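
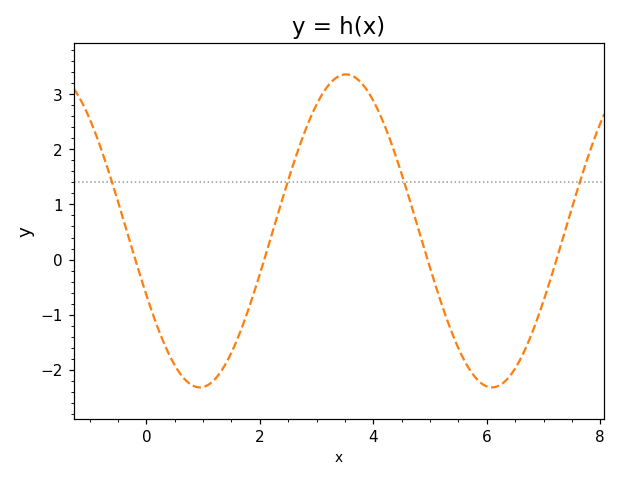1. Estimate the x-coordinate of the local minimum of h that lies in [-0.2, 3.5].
1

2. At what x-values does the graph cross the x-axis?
-0.2, 2, 5, 7.2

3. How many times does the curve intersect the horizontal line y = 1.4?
4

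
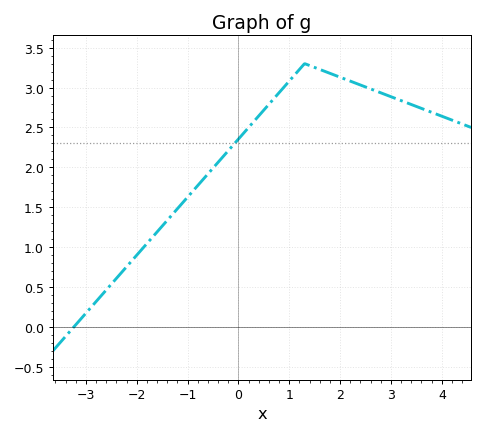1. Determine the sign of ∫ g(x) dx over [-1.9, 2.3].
positive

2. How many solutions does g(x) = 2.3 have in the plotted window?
1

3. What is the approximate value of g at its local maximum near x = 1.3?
3.3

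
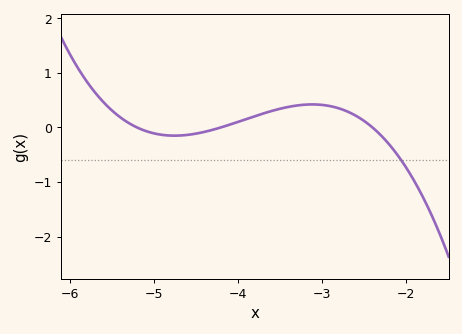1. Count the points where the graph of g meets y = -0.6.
1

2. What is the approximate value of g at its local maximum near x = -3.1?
0.421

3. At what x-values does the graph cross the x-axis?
-5.2, -4.2, -2.4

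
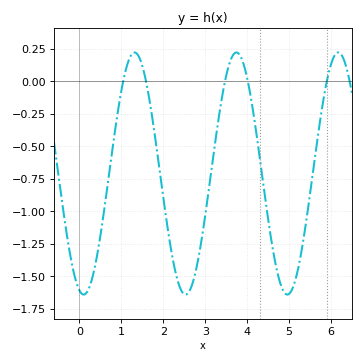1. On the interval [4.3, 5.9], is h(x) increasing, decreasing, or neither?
neither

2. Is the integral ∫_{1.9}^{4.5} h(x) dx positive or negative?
negative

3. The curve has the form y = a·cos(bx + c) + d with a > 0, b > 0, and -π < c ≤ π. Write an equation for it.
y = 0.93cos(2.59x + 2.87) - 0.71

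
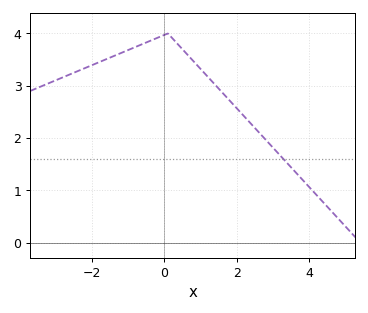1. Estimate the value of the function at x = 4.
1.1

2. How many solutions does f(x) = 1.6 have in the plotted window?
1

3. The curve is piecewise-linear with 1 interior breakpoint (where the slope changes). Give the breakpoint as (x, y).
(0.1, 4)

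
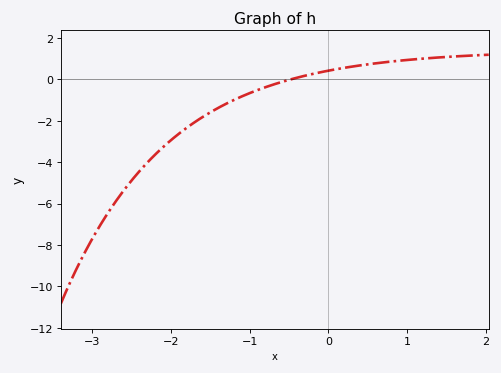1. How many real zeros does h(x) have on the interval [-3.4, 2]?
1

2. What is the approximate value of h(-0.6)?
-0.2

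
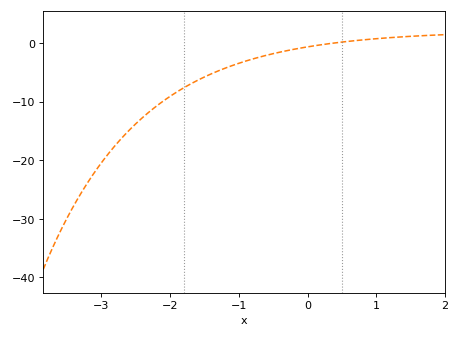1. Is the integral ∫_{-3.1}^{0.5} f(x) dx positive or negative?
negative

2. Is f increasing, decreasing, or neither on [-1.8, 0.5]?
increasing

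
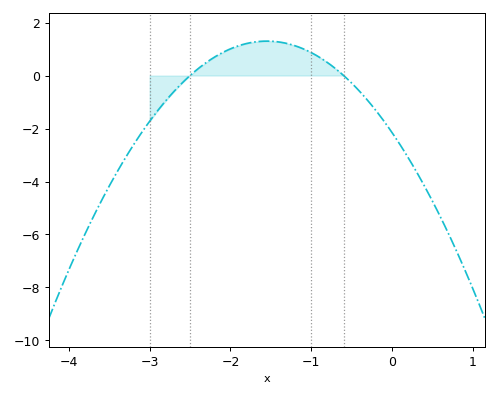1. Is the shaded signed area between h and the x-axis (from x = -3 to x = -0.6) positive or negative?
positive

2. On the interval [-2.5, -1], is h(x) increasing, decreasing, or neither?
neither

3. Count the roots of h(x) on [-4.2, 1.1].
2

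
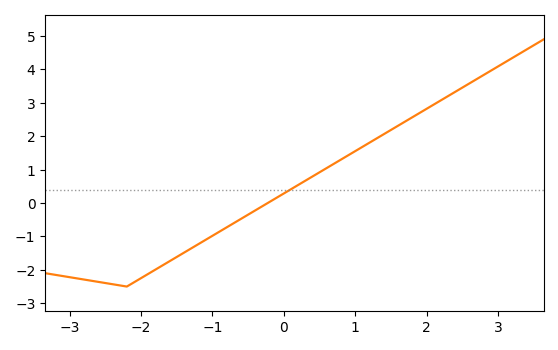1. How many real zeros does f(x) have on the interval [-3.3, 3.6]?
1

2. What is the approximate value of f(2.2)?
3.07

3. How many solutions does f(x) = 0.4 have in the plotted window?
1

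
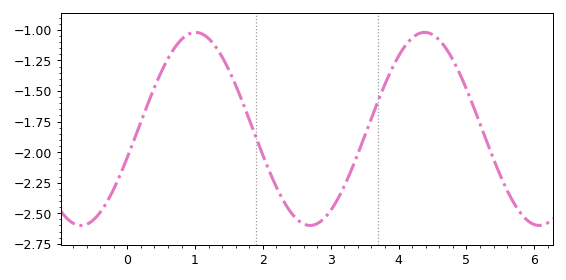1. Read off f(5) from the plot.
-1.48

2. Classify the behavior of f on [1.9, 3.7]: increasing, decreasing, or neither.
neither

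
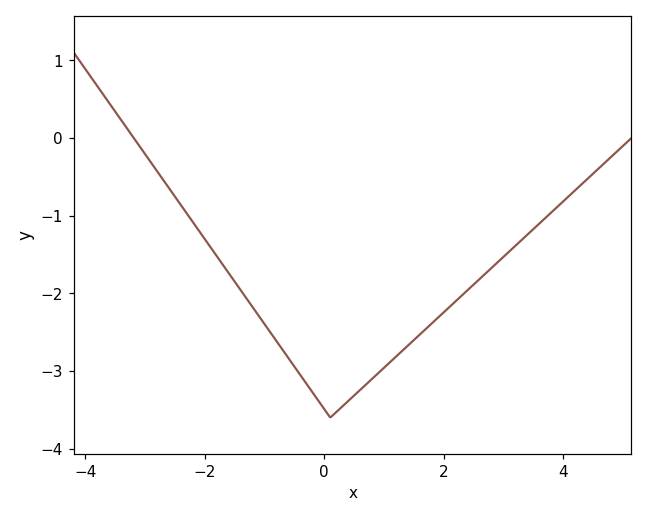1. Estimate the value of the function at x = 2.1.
-2.2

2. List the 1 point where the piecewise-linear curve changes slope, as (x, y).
(0.1, -3.6)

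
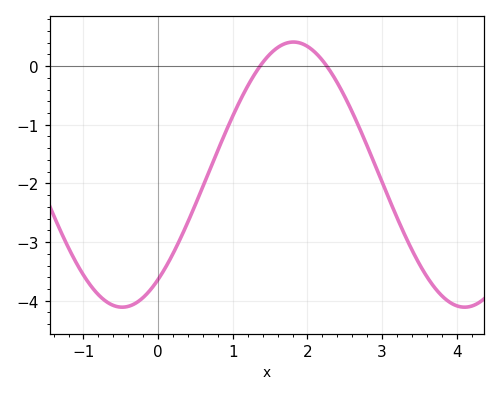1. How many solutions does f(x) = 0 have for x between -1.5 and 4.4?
2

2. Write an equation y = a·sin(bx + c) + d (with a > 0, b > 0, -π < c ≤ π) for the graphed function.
y = 2.26sin(1.37x - 0.912) - 1.85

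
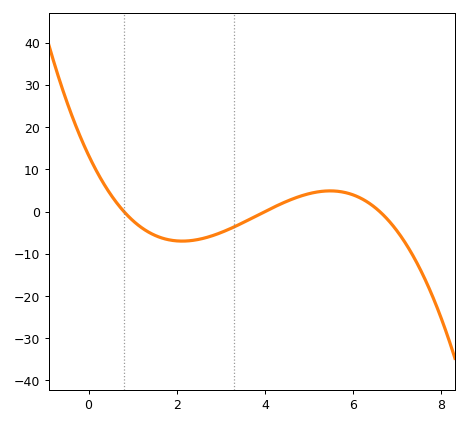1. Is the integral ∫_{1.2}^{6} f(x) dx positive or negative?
negative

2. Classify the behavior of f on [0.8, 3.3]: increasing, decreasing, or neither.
neither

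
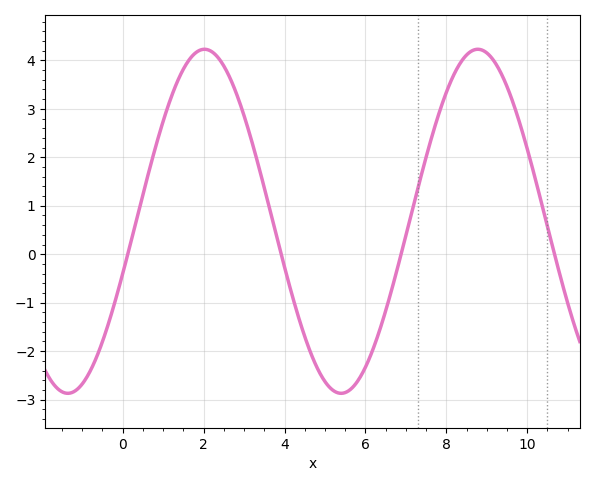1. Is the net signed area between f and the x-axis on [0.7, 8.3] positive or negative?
positive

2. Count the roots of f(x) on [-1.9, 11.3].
4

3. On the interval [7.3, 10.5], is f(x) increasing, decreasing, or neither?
neither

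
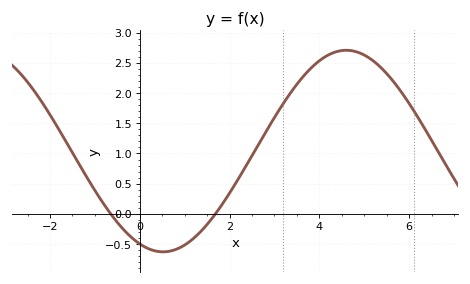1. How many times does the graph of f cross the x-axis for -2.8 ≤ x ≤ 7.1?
2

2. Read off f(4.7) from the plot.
2.7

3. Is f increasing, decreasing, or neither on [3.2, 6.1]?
neither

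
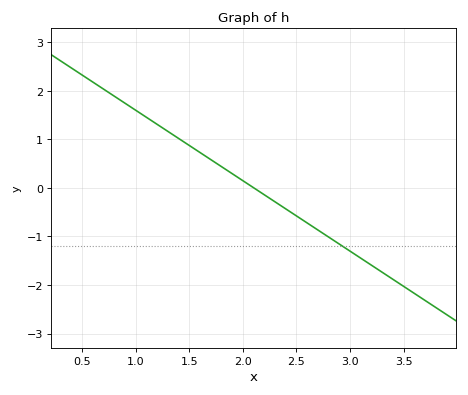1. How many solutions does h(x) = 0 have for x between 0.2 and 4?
1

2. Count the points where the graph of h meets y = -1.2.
1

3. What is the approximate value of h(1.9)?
0.3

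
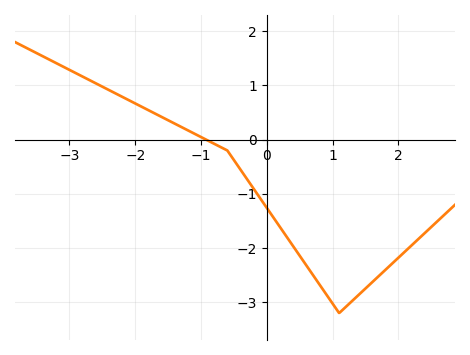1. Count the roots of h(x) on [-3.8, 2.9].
1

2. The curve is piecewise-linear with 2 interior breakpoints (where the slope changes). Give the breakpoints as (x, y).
(-0.6, -0.2); (1.1, -3.2)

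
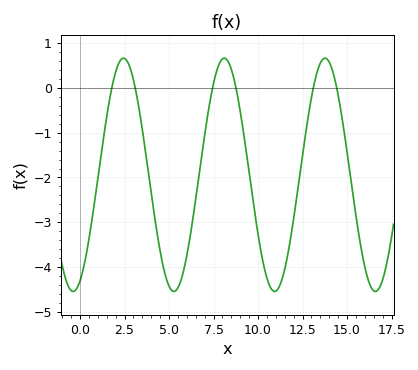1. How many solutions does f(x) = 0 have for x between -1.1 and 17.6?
6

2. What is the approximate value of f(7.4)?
-0.093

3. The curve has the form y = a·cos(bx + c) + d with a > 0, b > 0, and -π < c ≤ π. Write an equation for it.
y = 2.6cos(1.11x - 2.71) - 1.94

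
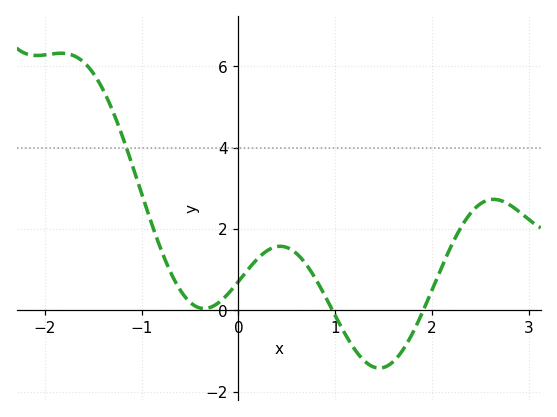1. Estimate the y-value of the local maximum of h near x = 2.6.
2.73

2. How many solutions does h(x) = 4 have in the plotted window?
1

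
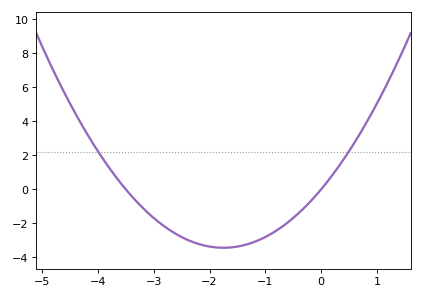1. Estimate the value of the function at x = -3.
-1.68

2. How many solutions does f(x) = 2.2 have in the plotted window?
2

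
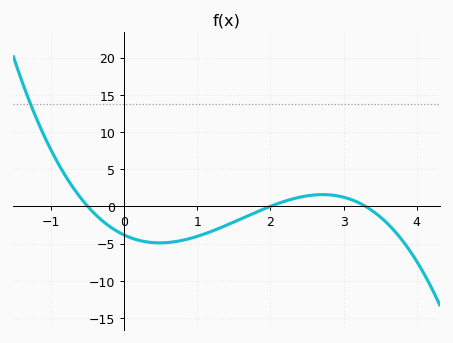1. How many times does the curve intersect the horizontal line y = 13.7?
1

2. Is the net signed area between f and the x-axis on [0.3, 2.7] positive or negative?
negative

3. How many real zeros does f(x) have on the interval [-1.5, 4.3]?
3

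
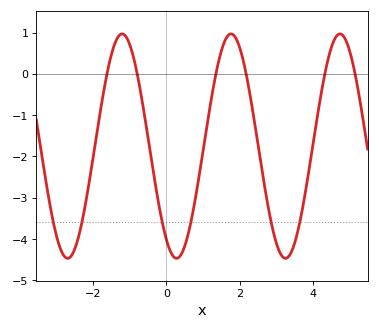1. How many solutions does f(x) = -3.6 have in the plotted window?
6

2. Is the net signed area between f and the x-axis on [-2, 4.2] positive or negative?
negative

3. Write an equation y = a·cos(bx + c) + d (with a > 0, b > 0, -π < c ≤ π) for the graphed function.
y = 2.72cos(2.1x + 2.5) - 1.75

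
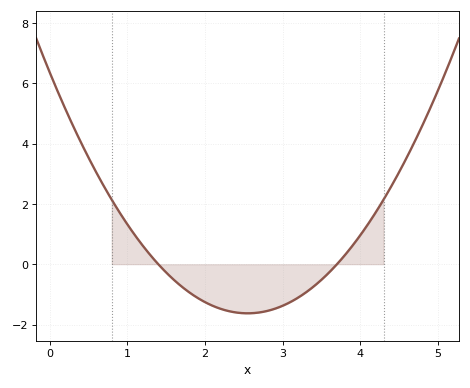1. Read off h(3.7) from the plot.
0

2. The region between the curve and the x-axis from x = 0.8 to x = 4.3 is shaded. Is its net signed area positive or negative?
negative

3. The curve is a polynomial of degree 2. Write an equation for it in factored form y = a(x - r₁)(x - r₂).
y = 1.23(x - 1.4)(x - 3.7)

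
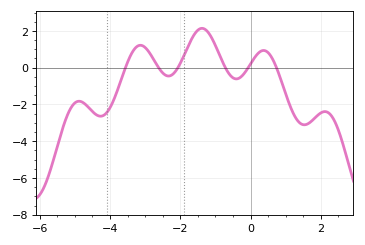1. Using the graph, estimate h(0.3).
1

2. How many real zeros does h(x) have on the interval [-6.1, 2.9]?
6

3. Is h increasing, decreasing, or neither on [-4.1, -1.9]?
neither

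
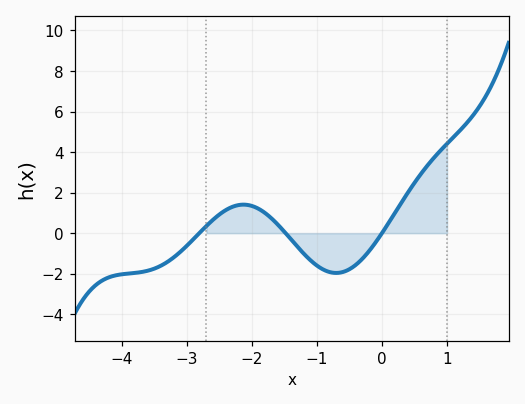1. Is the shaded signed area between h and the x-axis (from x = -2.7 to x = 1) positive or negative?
positive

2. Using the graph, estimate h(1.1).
4.73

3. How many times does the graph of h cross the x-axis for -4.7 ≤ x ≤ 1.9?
3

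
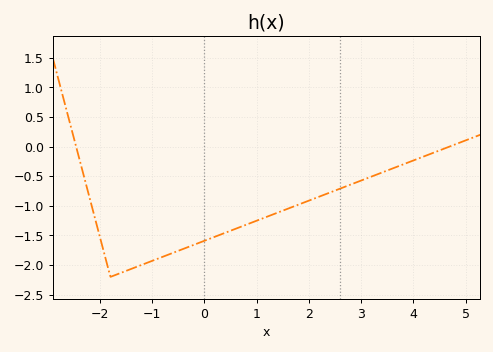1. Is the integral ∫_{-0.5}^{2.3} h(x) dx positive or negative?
negative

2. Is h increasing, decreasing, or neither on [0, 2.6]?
increasing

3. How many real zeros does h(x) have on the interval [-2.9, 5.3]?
2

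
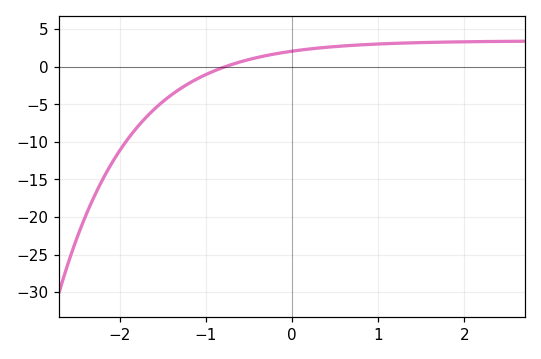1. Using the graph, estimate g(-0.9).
-0.5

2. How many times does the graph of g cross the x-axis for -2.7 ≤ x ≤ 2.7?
1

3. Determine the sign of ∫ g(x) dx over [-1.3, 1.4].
positive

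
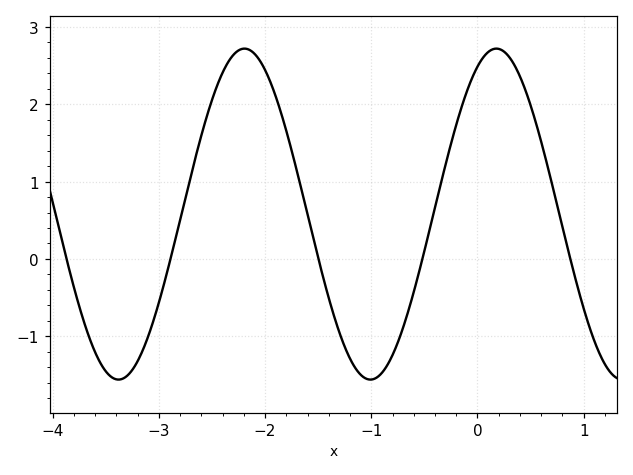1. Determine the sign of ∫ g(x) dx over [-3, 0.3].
positive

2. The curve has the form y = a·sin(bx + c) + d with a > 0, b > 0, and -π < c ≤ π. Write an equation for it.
y = 2.14sin(2.65x + 1.1) + 0.58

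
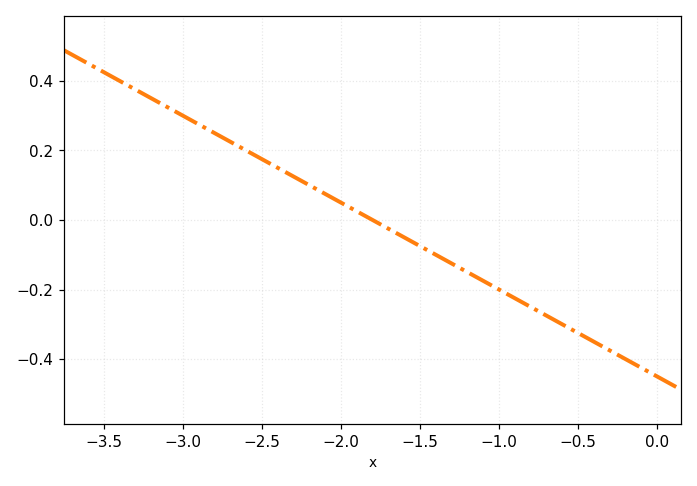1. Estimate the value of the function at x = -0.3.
-0.38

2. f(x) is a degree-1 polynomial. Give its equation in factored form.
y = -0.25(x + 1.8)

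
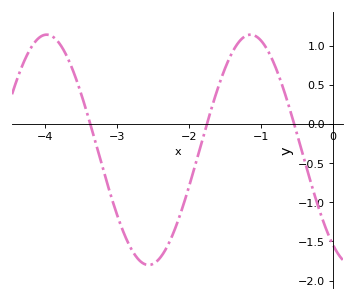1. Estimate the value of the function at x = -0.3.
-0.75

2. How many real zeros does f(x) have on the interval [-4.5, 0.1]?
3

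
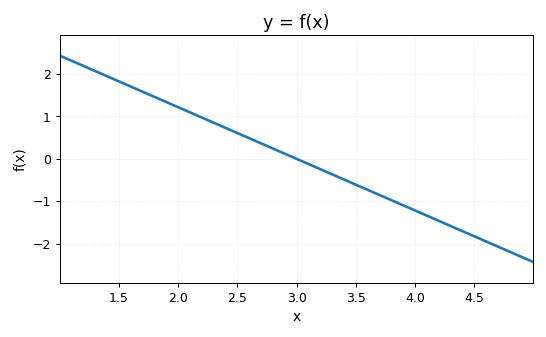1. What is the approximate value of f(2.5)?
0.61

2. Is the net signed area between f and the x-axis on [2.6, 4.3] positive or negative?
negative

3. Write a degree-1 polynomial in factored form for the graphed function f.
y = -1.22(x - 3)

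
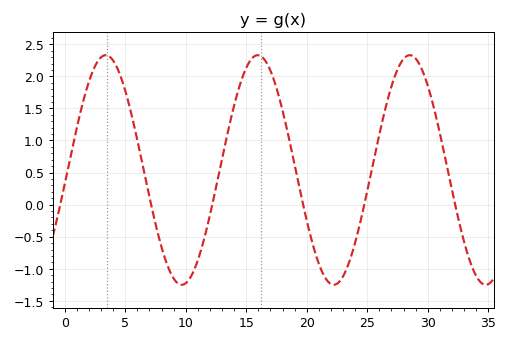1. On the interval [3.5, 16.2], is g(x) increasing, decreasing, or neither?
neither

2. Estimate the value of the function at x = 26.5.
1.5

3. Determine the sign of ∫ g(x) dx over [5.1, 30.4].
positive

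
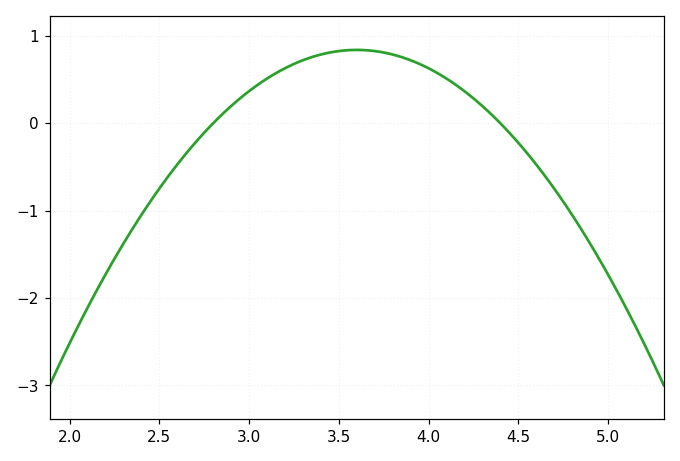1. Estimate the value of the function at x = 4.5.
-0.2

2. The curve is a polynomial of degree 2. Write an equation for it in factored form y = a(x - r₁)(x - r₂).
y = -1.31(x - 2.8)(x - 4.4)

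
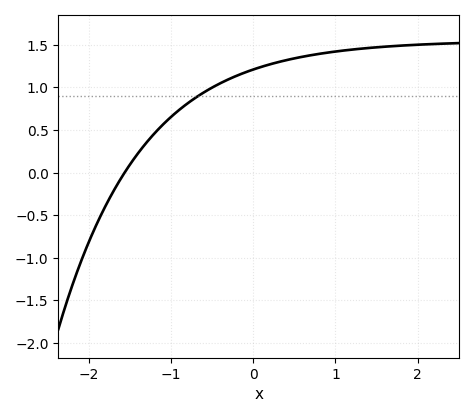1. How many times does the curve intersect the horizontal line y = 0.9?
1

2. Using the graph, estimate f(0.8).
1.39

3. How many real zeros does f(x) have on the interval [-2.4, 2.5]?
1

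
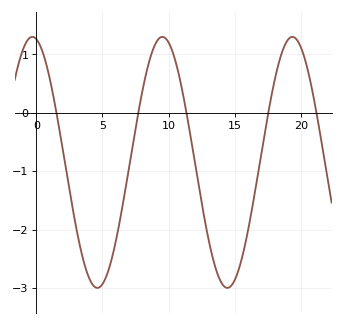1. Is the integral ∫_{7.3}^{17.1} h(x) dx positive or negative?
negative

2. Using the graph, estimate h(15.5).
-2.52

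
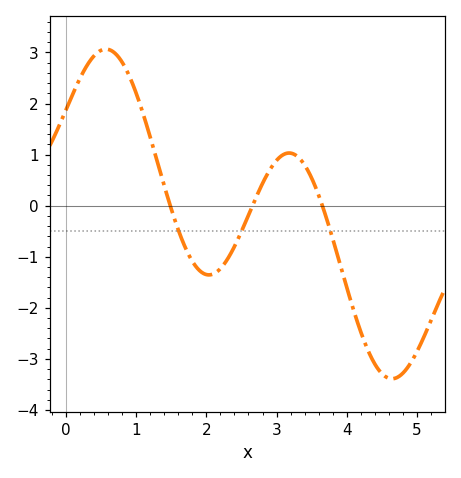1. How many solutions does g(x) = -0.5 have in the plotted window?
3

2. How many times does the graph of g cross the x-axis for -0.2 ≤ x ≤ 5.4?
3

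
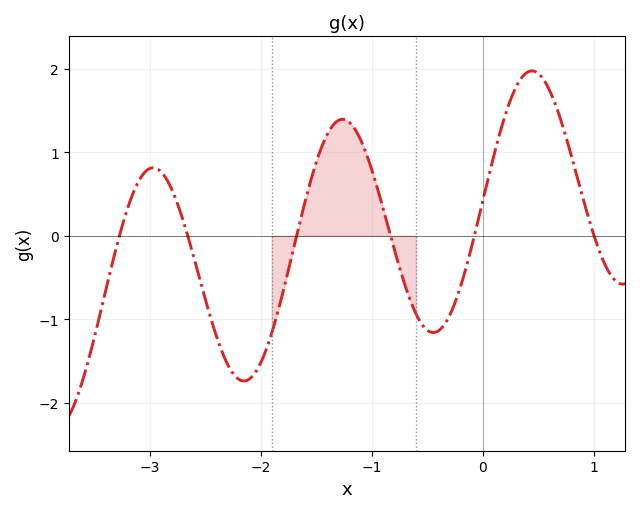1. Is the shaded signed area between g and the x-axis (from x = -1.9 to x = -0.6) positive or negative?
positive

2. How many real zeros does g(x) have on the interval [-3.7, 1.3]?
6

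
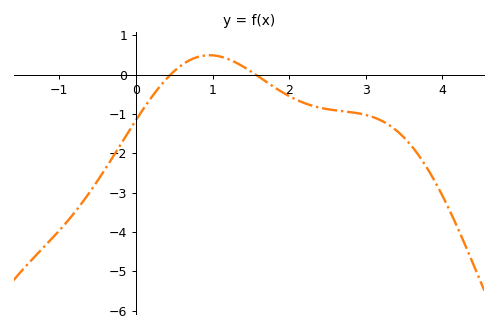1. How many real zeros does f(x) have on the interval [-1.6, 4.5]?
2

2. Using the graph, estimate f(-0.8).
-3.5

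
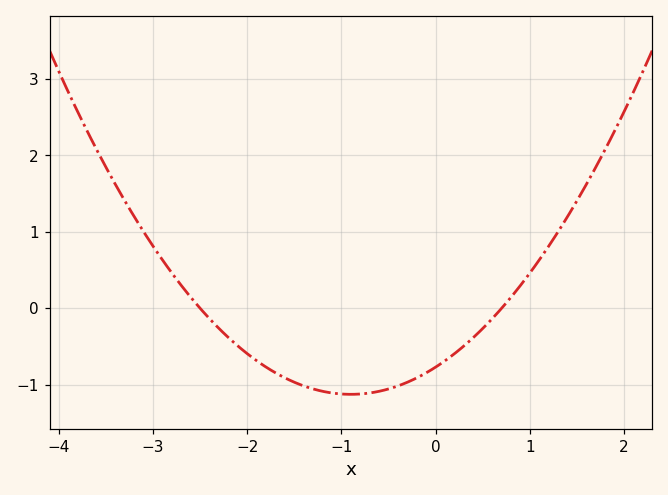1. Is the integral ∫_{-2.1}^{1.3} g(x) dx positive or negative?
negative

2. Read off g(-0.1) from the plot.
-0.8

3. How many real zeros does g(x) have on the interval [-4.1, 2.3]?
2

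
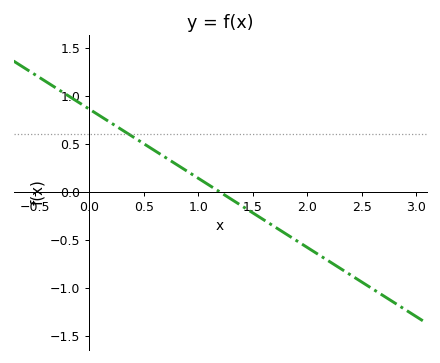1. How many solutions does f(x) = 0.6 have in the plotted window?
1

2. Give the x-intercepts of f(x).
1.2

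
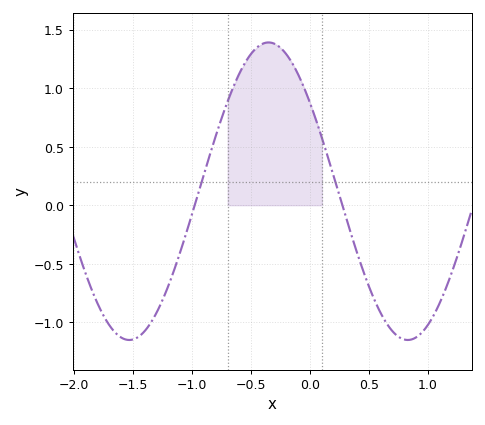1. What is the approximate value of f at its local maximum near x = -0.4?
1.4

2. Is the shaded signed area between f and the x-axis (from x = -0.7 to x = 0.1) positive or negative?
positive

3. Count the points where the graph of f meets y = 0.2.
2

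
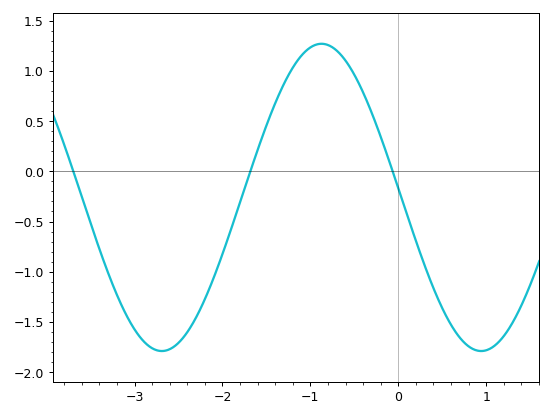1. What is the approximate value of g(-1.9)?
-0.55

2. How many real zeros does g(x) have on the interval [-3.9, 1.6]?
3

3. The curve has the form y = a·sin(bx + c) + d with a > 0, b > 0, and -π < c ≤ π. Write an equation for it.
y = 1.53sin(1.7x + 3.1) - 0.26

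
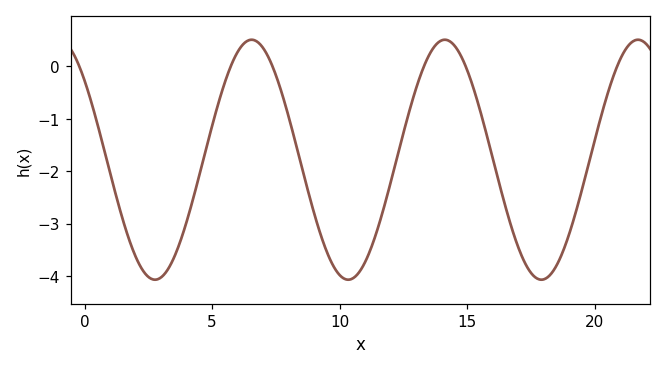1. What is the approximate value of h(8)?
-1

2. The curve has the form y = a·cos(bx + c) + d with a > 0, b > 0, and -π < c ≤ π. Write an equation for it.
y = 2.29cos(0.83x + 0.85) - 1.78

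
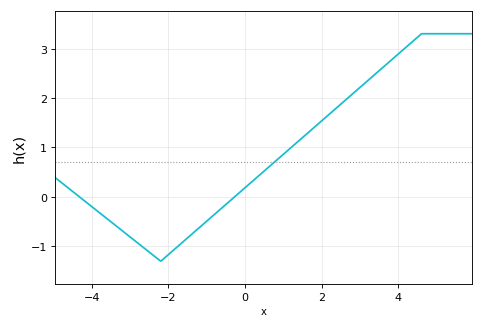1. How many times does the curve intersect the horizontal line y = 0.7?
1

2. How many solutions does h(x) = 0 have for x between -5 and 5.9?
2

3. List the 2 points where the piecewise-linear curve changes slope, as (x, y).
(-2.2, -1.3); (4.6, 3.3)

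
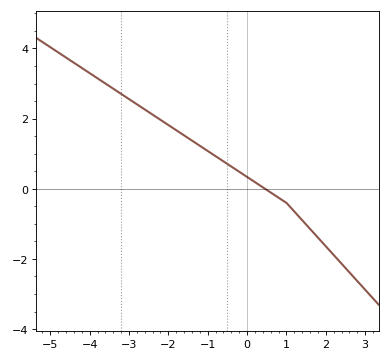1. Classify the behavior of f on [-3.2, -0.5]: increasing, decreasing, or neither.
decreasing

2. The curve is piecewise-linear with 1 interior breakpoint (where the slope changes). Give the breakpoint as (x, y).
(1, -0.4)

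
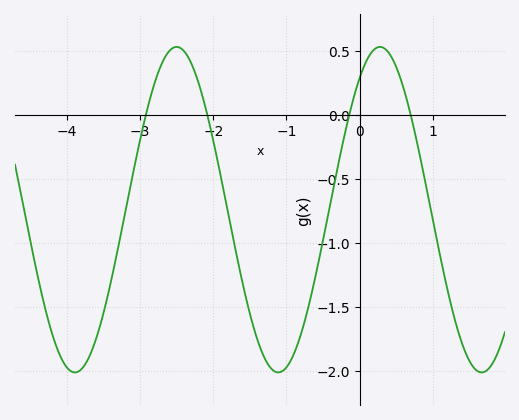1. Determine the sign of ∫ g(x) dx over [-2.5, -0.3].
negative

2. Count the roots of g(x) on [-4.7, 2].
4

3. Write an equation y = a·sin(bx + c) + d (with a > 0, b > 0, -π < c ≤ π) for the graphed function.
y = 1.27sin(2.26x + 0.942) - 0.74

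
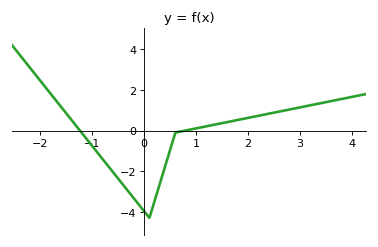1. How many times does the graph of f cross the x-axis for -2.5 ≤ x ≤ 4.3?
2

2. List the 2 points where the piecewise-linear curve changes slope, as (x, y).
(0.1, -4.3); (0.6, -0.1)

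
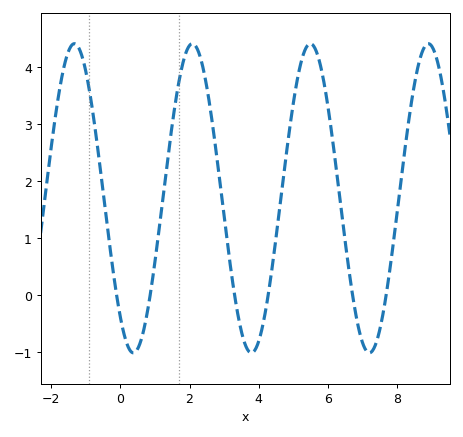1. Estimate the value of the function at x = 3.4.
-0.341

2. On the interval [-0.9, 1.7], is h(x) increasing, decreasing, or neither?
neither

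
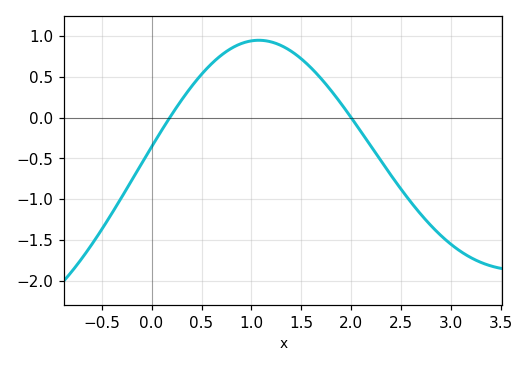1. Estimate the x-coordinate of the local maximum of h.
1.1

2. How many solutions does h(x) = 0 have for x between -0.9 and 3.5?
2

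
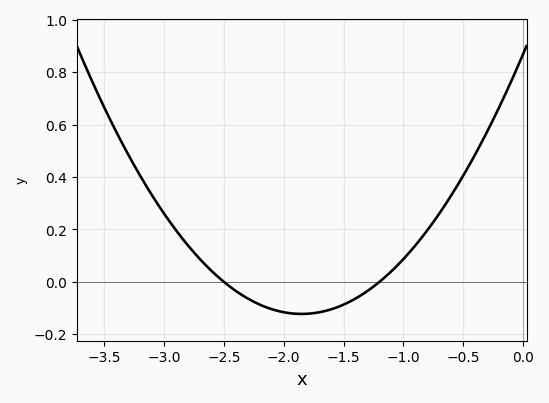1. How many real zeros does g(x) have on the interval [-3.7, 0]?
2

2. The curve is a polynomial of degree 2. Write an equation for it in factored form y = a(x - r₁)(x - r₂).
y = 0.29(x + 2.5)(x + 1.2)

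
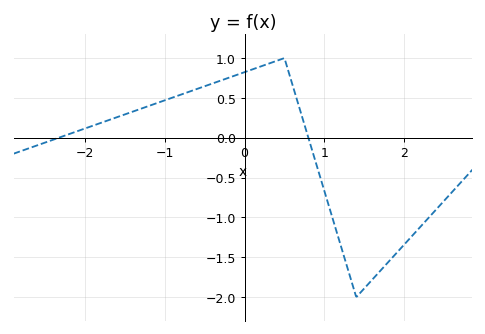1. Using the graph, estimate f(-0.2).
0.75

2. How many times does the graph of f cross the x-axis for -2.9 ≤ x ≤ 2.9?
2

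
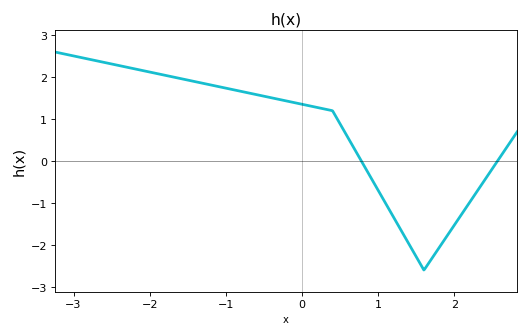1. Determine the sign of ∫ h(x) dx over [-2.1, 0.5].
positive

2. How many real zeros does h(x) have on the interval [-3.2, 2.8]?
2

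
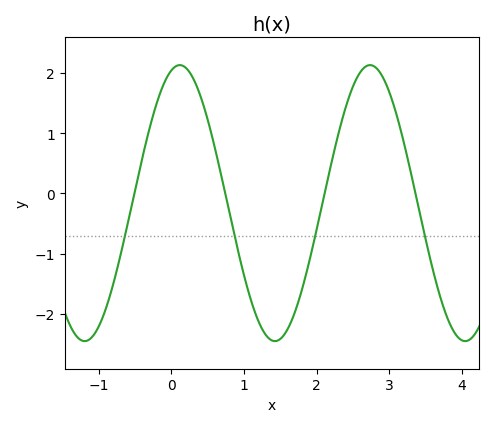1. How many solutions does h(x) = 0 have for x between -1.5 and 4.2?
4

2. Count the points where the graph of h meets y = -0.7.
4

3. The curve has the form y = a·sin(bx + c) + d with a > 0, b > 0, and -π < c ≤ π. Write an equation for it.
y = 2.29sin(2.4x + 1.3) - 0.16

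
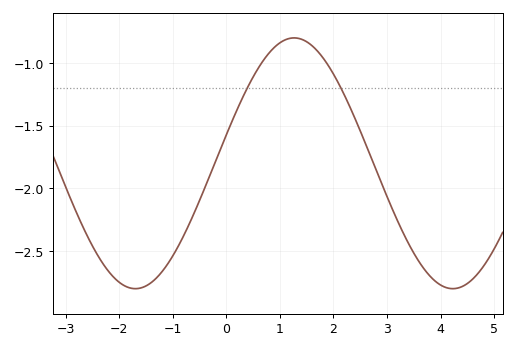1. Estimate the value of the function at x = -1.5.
-2.8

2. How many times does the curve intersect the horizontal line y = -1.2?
2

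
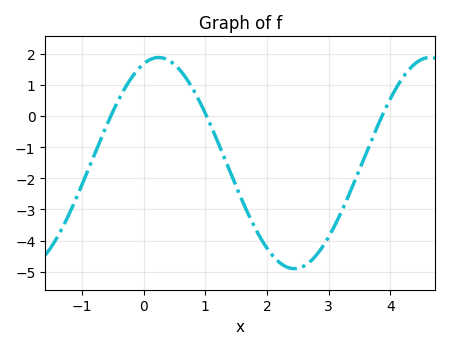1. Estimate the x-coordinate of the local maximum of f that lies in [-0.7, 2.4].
0.245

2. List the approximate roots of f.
-0.53, 1.02, 3.86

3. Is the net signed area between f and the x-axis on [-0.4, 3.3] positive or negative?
negative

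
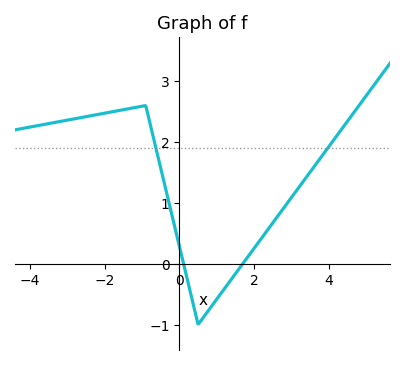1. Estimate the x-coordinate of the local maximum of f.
-0.904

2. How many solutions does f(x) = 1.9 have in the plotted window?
2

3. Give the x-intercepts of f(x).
0.111, 1.7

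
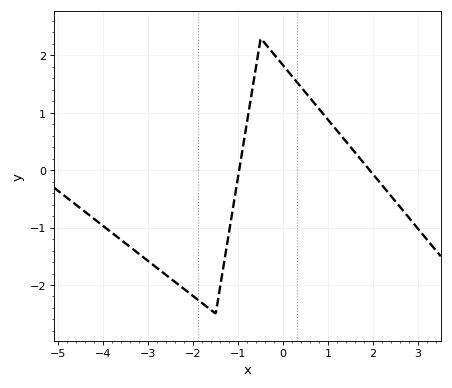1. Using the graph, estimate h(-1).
-0.1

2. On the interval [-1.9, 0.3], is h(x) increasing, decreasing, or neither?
neither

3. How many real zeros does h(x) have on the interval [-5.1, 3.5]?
2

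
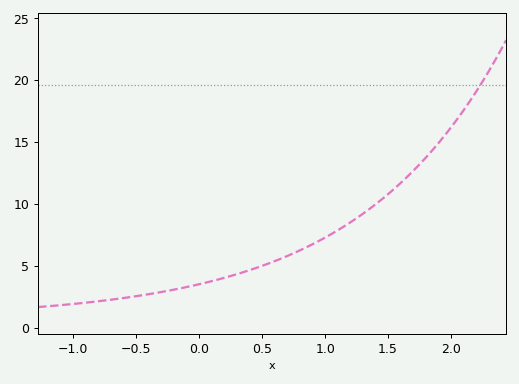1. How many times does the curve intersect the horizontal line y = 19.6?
1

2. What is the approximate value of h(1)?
7.28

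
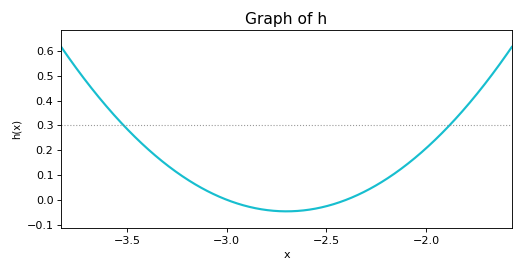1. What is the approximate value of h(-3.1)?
0.036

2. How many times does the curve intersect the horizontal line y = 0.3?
2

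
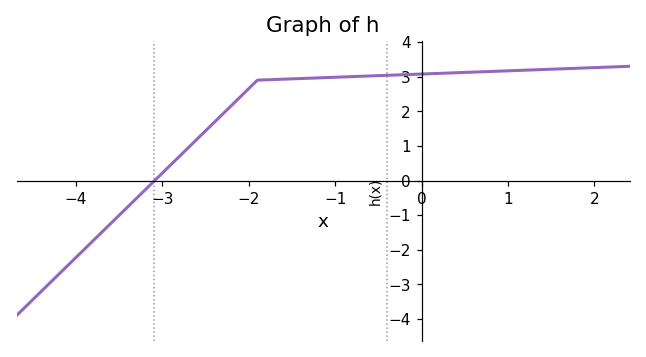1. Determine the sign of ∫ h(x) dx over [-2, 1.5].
positive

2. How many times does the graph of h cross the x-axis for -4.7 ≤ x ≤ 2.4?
1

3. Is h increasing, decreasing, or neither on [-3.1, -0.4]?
increasing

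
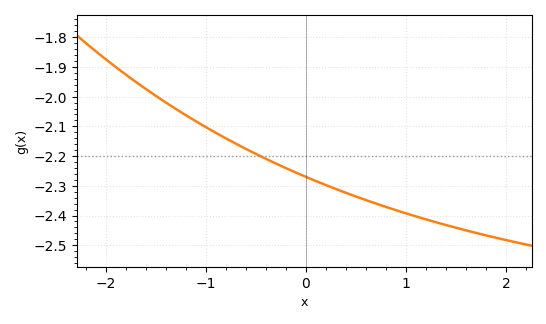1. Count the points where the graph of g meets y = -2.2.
1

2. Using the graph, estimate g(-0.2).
-2.24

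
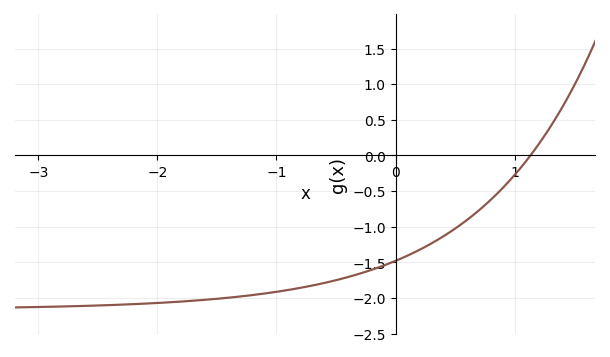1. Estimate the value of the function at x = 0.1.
-1.4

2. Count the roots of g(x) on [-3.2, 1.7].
1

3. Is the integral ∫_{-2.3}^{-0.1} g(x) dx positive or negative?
negative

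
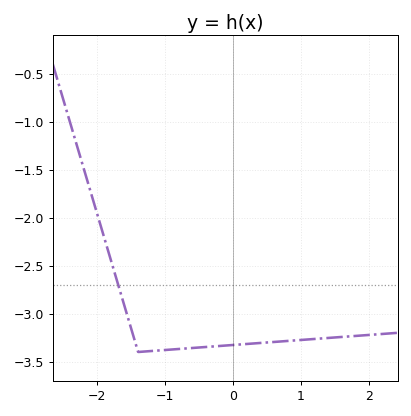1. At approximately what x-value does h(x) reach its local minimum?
-1.4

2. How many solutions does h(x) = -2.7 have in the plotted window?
1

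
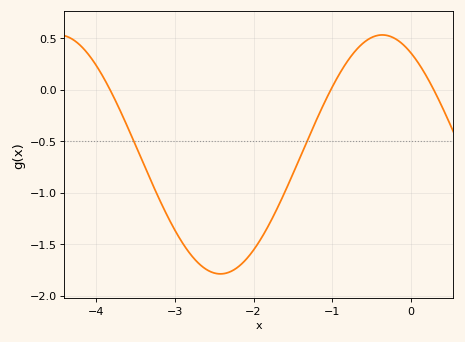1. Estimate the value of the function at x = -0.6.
0.45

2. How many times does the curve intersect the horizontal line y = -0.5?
2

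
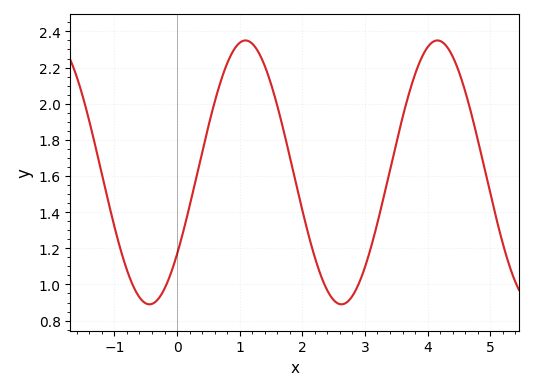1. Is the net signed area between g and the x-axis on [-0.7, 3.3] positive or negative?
positive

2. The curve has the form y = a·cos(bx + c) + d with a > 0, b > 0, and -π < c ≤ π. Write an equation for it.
y = 0.73cos(2.05x - 2.24) + 1.62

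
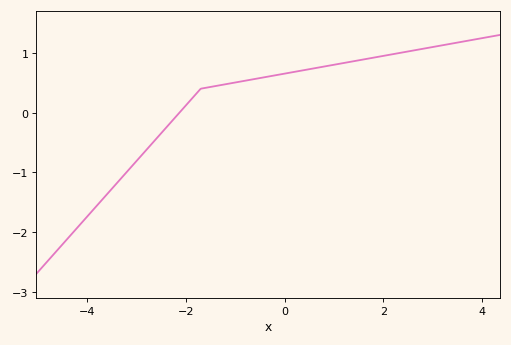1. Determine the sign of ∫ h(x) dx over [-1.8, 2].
positive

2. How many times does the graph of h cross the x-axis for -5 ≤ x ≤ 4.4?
1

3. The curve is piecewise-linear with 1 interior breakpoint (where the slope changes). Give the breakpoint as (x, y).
(-1.7, 0.4)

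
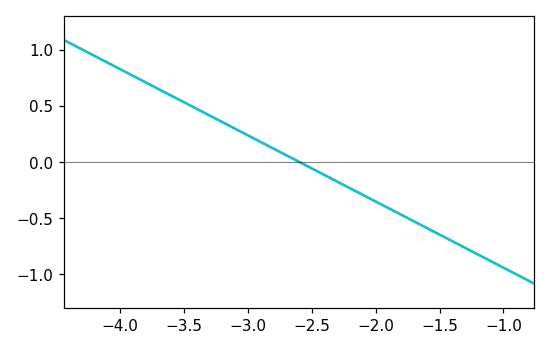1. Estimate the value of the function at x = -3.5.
0.531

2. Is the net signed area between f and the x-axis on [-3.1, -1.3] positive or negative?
negative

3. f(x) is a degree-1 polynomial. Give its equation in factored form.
y = -0.59(x + 2.6)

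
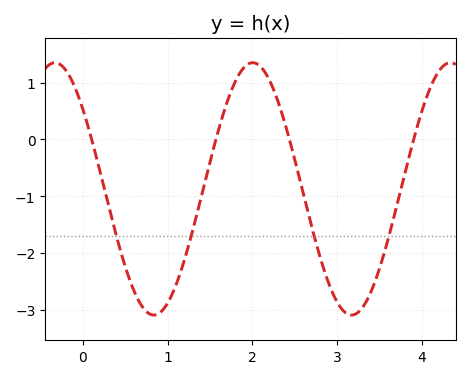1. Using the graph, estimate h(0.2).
-0.6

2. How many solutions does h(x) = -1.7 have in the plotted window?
4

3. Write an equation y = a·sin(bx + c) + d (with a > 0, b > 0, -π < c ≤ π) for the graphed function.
y = 2.22sin(2.7x + 2.5) - 0.87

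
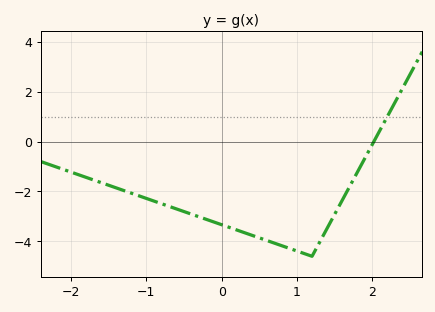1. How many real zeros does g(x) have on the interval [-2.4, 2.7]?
1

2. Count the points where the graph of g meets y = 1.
1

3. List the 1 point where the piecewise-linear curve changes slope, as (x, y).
(1.2, -4.6)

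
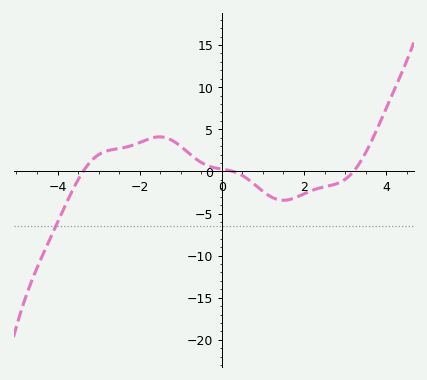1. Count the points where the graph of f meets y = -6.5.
1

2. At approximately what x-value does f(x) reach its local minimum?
1.6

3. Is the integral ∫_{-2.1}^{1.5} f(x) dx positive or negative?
positive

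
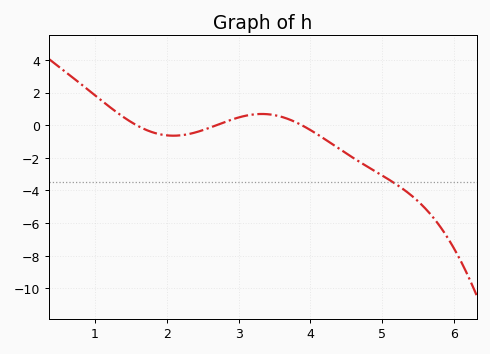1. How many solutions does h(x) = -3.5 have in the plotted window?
1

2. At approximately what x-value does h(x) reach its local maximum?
3.32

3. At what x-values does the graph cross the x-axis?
1.58, 2.69, 3.88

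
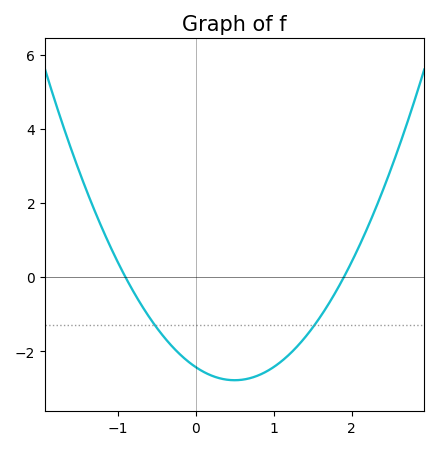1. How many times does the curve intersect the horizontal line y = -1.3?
2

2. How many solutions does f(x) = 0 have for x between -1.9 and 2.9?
2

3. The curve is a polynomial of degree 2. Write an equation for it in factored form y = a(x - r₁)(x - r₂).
y = 1.42(x + 0.9)(x - 1.9)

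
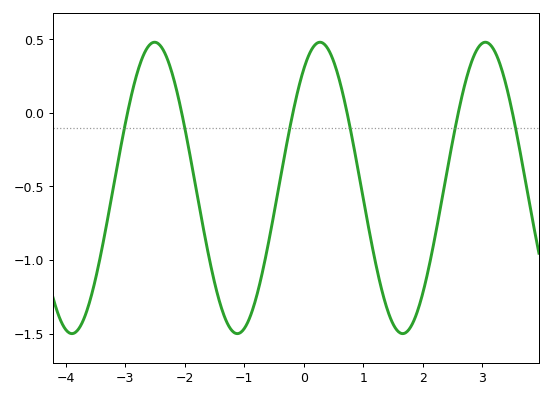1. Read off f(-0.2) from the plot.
-0.05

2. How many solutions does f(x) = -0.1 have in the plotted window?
6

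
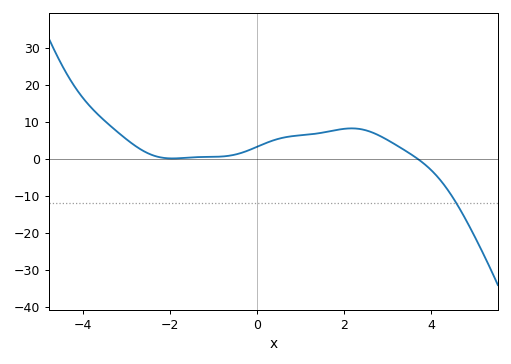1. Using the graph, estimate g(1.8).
8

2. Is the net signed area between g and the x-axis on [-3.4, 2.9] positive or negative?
positive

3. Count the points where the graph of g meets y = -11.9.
1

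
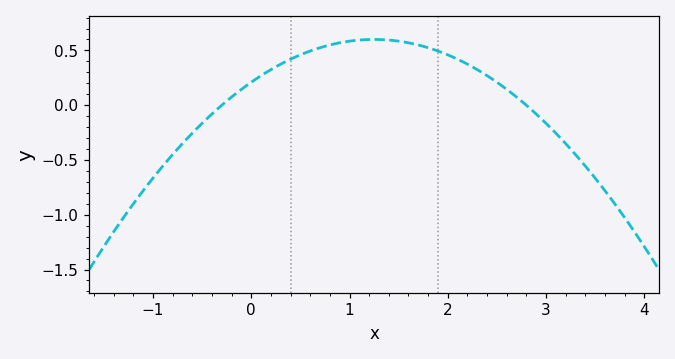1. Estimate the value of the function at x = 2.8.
0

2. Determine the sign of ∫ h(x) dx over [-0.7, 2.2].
positive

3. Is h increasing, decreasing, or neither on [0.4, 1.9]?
neither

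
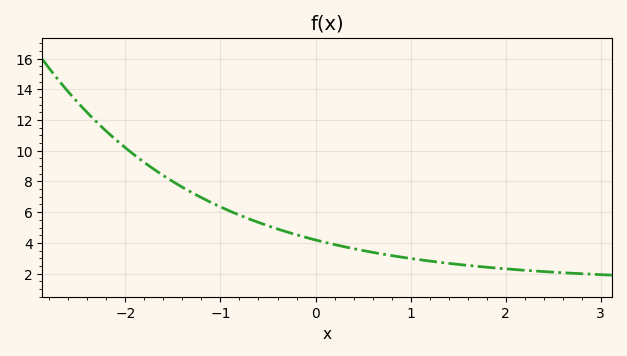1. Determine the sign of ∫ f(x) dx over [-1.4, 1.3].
positive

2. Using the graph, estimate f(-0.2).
4.6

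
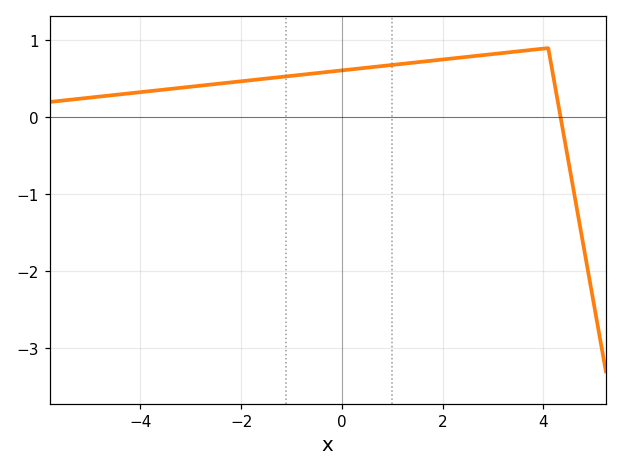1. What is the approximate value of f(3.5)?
0.858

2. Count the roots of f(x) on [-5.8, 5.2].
1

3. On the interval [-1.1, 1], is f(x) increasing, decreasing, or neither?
increasing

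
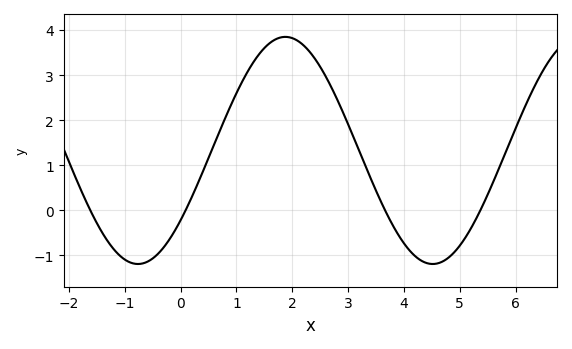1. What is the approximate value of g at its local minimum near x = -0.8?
-1.2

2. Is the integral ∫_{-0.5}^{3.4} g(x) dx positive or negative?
positive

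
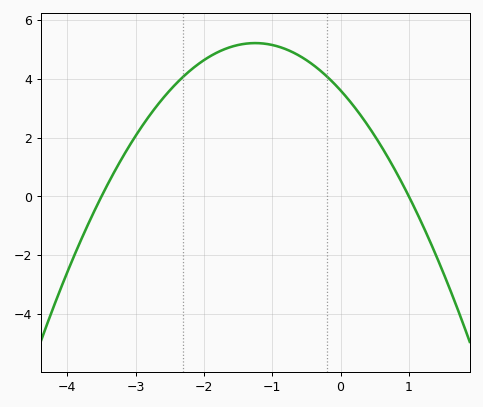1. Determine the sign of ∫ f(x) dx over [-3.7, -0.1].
positive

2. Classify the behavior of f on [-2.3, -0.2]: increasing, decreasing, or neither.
neither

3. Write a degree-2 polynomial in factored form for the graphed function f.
y = -1.03(x + 3.5)(x - 1)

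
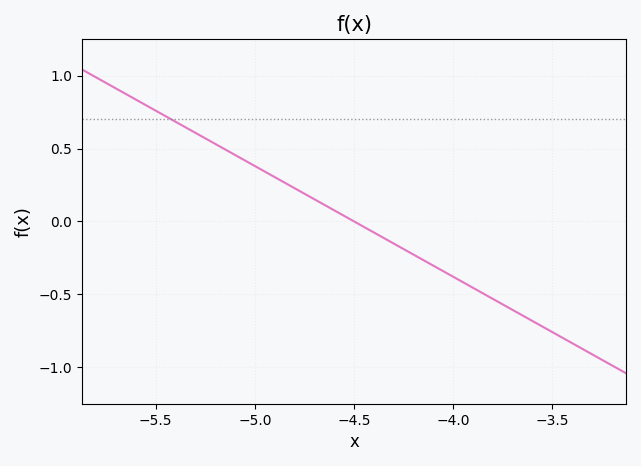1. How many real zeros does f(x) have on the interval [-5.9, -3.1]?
1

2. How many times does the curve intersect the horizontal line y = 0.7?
1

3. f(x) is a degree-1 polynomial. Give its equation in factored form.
y = -0.76(x + 4.5)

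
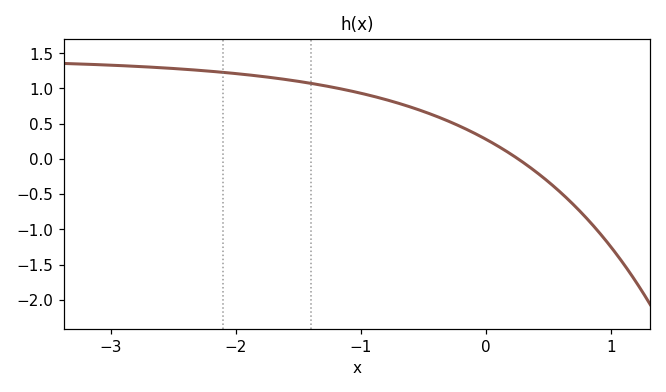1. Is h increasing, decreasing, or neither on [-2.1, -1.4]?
decreasing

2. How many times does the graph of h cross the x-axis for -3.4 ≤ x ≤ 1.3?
1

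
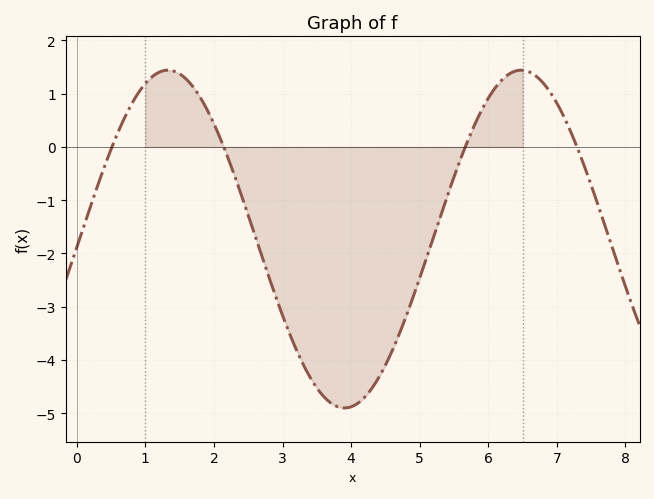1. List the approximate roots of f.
0.514, 2.14, 5.66, 7.29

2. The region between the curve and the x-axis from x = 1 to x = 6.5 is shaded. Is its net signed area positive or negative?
negative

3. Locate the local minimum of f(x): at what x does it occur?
3.91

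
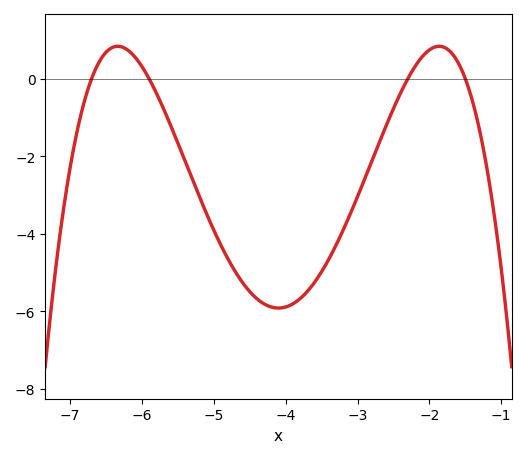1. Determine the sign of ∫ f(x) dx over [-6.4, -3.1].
negative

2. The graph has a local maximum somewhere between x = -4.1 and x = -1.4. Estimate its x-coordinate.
-1.9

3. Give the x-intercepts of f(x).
-6.7, -5.9, -2.3, -1.5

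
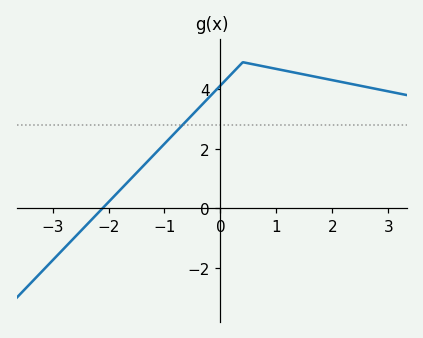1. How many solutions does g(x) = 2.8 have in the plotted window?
1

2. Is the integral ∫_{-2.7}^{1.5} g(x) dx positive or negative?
positive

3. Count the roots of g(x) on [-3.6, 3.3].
1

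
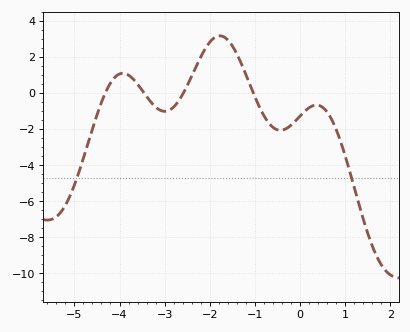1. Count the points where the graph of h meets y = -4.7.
2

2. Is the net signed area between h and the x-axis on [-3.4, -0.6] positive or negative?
positive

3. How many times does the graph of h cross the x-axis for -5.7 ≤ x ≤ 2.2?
4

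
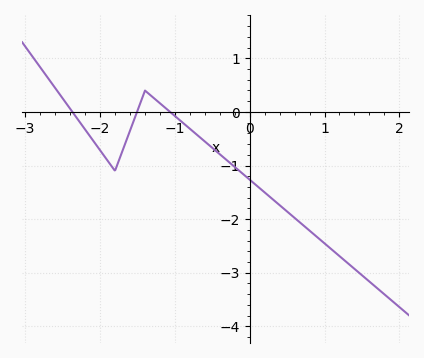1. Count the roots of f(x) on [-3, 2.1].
3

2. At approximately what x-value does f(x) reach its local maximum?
-1.4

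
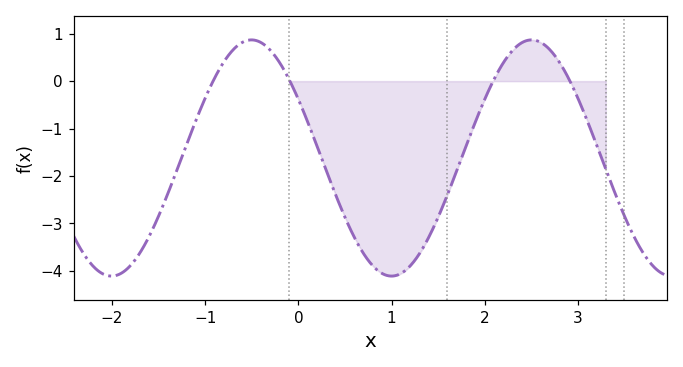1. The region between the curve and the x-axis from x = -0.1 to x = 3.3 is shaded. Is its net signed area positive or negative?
negative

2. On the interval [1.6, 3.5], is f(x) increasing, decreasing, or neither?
neither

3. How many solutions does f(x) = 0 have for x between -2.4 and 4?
4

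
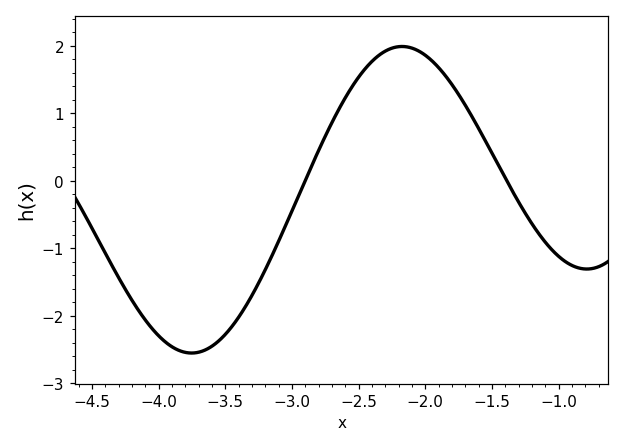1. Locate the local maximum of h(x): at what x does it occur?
-2.18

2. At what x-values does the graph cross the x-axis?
-2.9, -1.39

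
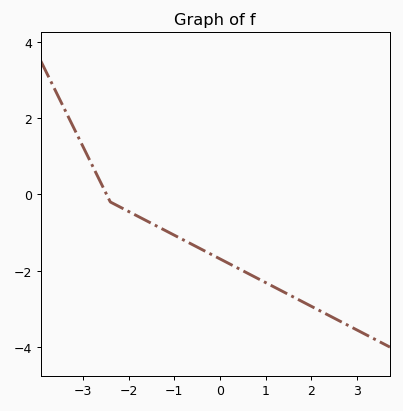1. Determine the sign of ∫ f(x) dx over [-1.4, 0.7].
negative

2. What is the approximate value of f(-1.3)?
-0.9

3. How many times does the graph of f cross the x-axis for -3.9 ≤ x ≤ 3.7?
1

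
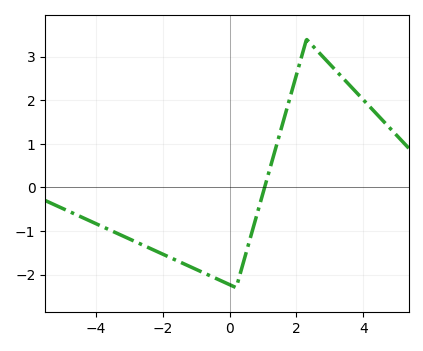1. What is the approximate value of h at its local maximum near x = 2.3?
3.4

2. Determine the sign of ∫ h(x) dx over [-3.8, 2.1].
negative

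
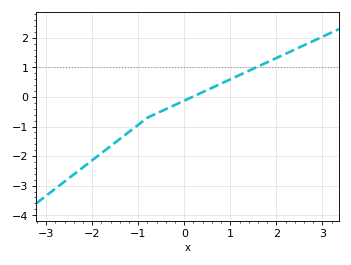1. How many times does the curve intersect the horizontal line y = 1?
1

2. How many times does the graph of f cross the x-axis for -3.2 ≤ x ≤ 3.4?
1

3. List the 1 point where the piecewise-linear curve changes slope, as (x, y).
(-0.8, -0.7)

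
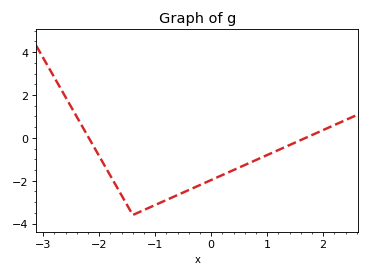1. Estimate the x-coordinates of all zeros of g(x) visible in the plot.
-2.19, 1.69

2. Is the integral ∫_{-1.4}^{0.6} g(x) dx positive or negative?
negative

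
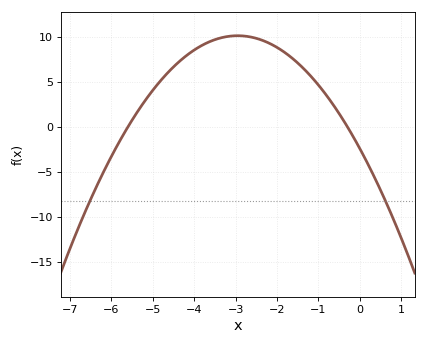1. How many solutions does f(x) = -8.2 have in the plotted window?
2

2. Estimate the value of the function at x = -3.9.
8.81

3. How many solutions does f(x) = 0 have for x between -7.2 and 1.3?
2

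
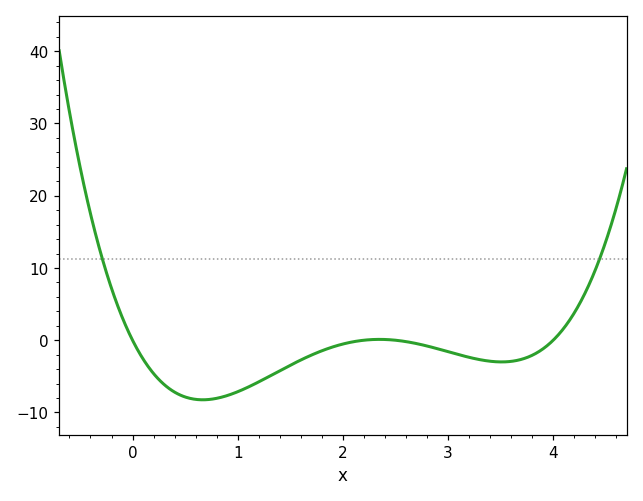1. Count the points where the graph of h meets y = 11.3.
2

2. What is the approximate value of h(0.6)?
-8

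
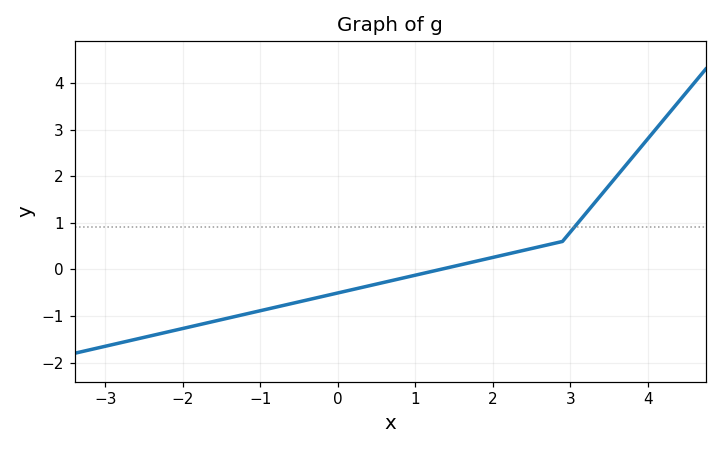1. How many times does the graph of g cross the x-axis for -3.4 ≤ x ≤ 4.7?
1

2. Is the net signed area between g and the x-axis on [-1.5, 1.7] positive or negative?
negative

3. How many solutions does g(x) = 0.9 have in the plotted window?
1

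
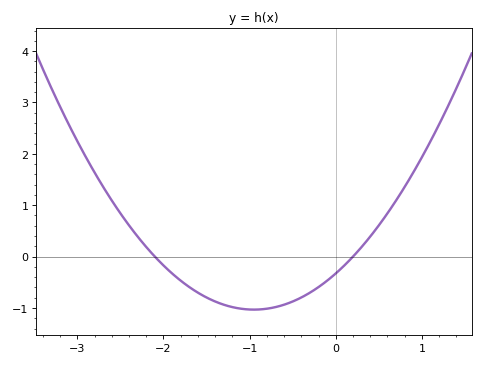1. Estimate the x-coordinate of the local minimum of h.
-1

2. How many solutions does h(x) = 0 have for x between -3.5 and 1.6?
2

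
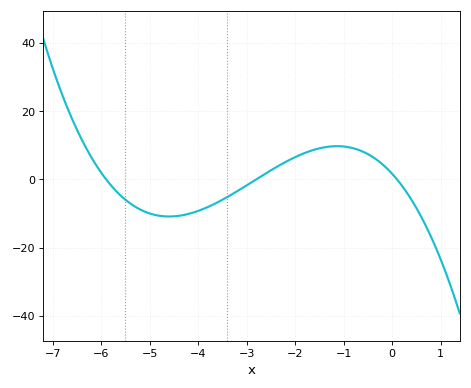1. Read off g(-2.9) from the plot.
0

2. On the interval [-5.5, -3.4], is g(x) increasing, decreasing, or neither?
neither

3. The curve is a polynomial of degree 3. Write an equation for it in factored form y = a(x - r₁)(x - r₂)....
y = -0.99(x + 5.9)(x + 2.8)(x - 0.1)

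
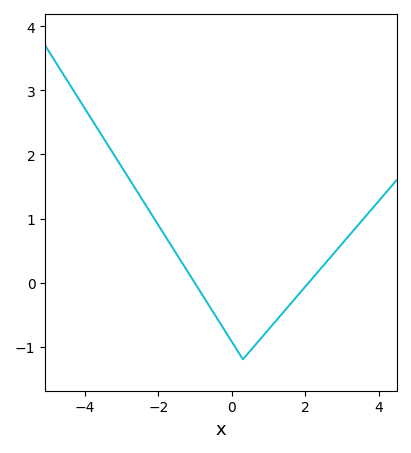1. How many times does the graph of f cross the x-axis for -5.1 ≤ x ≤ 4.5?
2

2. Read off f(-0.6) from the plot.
-0.4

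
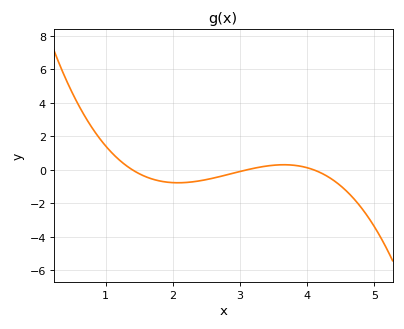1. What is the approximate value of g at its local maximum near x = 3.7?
0.306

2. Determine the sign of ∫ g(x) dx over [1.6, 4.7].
negative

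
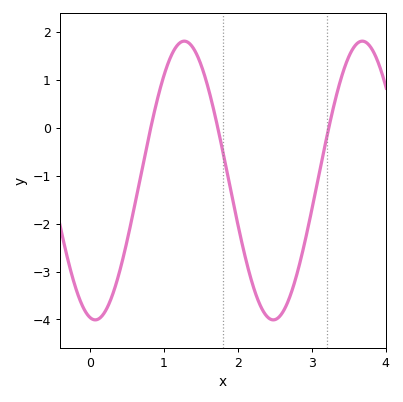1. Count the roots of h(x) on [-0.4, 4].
3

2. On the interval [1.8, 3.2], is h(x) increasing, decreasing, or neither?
neither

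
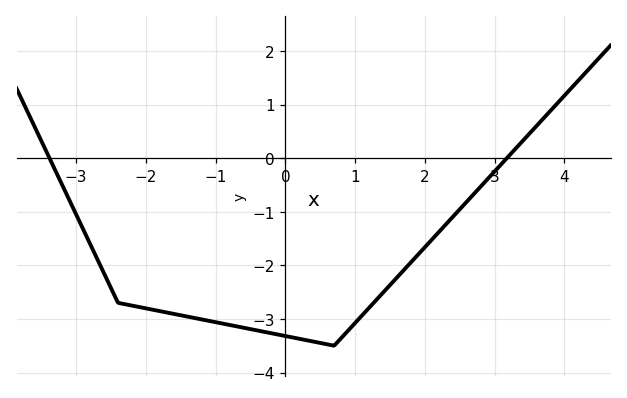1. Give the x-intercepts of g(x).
-3.38, 3.18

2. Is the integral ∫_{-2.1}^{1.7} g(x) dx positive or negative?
negative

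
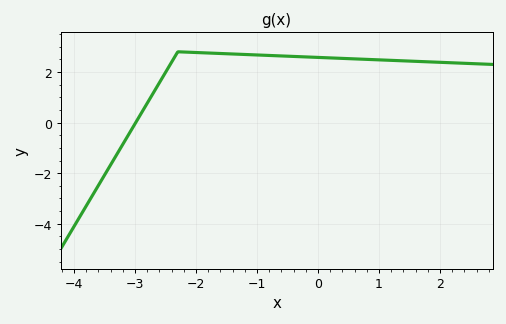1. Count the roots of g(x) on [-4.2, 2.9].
1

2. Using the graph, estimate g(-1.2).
2.69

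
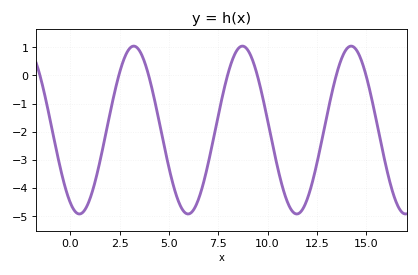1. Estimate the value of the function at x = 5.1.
-3.6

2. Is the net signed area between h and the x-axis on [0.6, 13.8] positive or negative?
negative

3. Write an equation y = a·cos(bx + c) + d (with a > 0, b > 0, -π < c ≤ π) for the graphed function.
y = 2.98cos(1.1x + 2.6) - 1.94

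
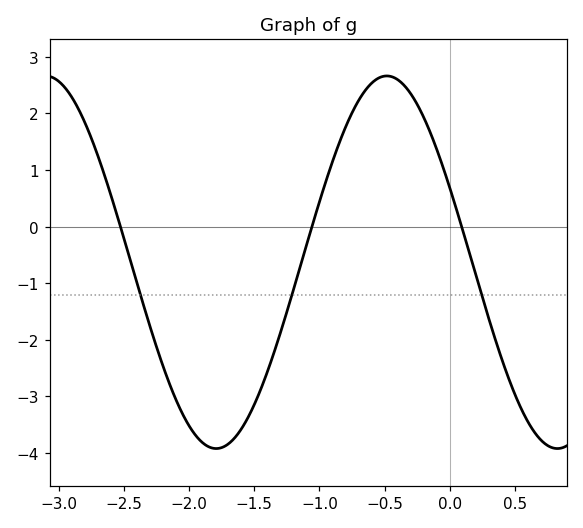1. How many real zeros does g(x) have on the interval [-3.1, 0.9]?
3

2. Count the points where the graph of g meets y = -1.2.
3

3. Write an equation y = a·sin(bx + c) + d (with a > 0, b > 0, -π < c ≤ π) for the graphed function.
y = 3.29sin(2.4x + 2.73) - 0.63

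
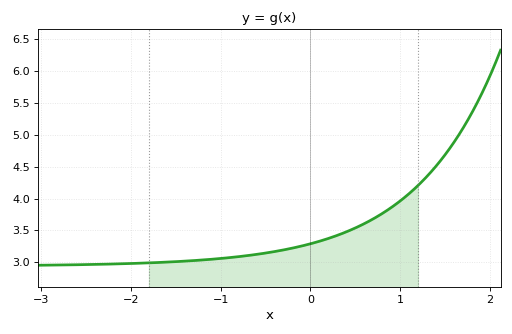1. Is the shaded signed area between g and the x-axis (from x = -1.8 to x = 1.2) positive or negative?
positive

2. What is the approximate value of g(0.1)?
3.33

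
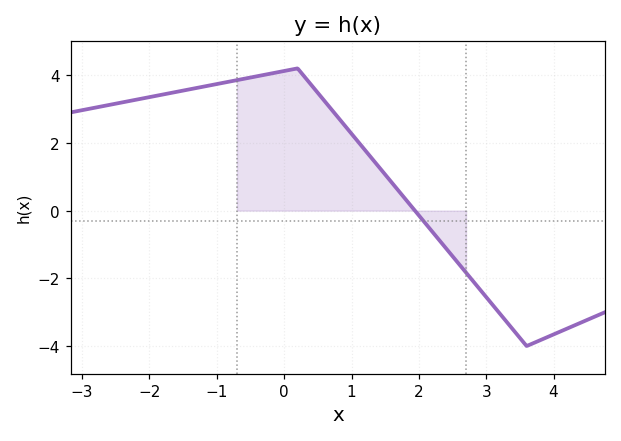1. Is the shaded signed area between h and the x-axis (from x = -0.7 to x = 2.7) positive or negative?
positive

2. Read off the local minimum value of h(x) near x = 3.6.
-4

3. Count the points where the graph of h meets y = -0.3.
1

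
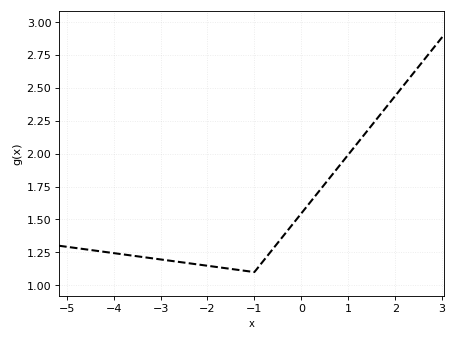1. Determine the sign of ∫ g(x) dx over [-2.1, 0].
positive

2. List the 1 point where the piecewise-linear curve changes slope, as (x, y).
(-1, 1.1)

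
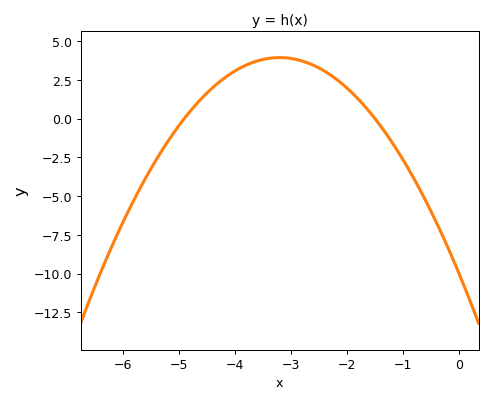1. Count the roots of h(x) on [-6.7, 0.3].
2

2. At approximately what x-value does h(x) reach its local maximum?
-3.2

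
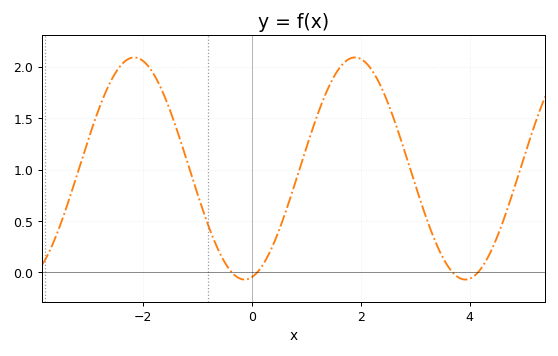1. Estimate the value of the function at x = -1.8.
1.92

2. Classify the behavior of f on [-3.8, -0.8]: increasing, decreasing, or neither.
neither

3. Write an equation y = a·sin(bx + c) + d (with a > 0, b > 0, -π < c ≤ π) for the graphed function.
y = 1.08sin(1.55x - 1.36) + 1.01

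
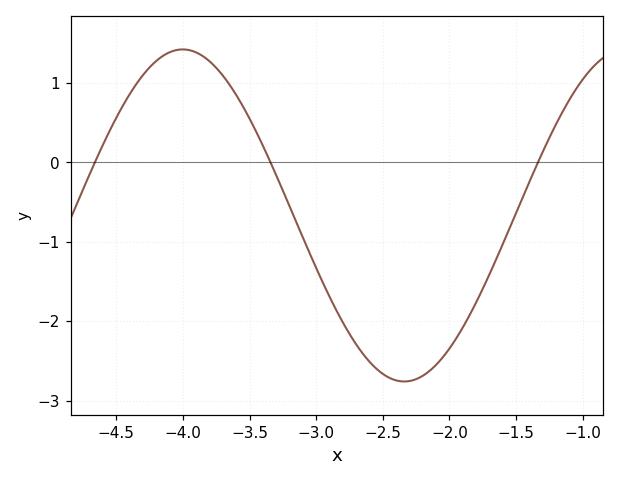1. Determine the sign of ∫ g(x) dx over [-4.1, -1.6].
negative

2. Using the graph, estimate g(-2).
-2.35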